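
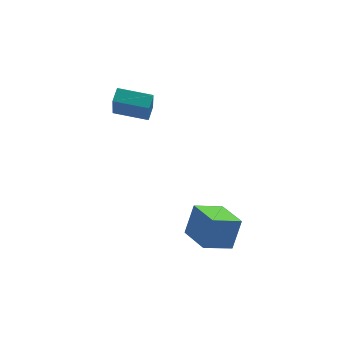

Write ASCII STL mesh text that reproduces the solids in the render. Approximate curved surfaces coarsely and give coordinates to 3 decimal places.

solid 
facet normal -0.883 -0.301 0.359
outer loop
vertex 2.525 -2.84 -1.426
vertex 1.829 -1.152 -1.722
vertex 2.056 -3.304 -2.971
endloop
endfacet
facet normal 0.376 -0.913 0.160
outer loop
vertex 3.451 -2.828 -3.538
vertex 2.525 -2.84 -1.426
vertex 2.056 -3.304 -2.971
endloop
endfacet
facet normal -0.883 -0.302 0.359
outer loop
vertex 2.056 -3.304 -2.971
vertex 1.829 -1.152 -1.722
vertex 1.359 -1.616 -3.267
endloop
endfacet
facet normal -0.279 -0.277 -0.919
outer loop
vertex 1.359 -1.616 -3.267
vertex 3.451 -2.828 -3.538
vertex 2.056 -3.304 -2.971
endloop
endfacet
facet normal 0.279 0.276 0.920
outer loop
vertex 2.525 -2.84 -1.426
vertex 3.224 -0.676 -2.289
vertex 1.829 -1.152 -1.722
endloop
endfacet
facet normal 0.376 -0.913 0.160
outer loop
vertex 3.921 -2.364 -1.993
vertex 2.525 -2.84 -1.426
vertex 3.451 -2.828 -3.538
endloop
endfacet
facet normal 0.279 0.277 0.920
outer loop
vertex 3.921 -2.364 -1.993
vertex 3.224 -0.676 -2.289
vertex 2.525 -2.84 -1.426
endloop
endfacet
facet normal -0.376 0.913 -0.160
outer loop
vertex 1.829 -1.152 -1.722
vertex 3.224 -0.676 -2.289
vertex 1.359 -1.616 -3.267
endloop
endfacet
facet normal -0.279 -0.276 -0.920
outer loop
vertex 2.755 -1.14 -3.834
vertex 3.451 -2.828 -3.538
vertex 1.359 -1.616 -3.267
endloop
endfacet
facet normal -0.376 0.913 -0.160
outer loop
vertex 1.359 -1.616 -3.267
vertex 3.224 -0.676 -2.289
vertex 2.755 -1.14 -3.834
endloop
endfacet
facet normal 0.883 0.301 -0.359
outer loop
vertex 2.755 -1.14 -3.834
vertex 3.921 -2.364 -1.993
vertex 3.451 -2.828 -3.538
endloop
endfacet
facet normal 0.883 0.302 -0.359
outer loop
vertex 3.224 -0.676 -2.289
vertex 3.921 -2.364 -1.993
vertex 2.755 -1.14 -3.834
endloop
endfacet
facet normal -0.950 0.278 0.144
outer loop
vertex -1.692 1.996 3.555
vertex -1.43 2.674 3.975
vertex -1.652 2.932 2.018
endloop
endfacet
facet normal -0.312 -0.808 -0.500
outer loop
vertex 0.01 2.446 1.765
vertex -1.692 1.996 3.555
vertex -1.652 2.932 2.018
endloop
endfacet
facet normal -0.950 0.278 0.144
outer loop
vertex -1.652 2.932 2.018
vertex -1.43 2.674 3.975
vertex -1.389 3.611 2.438
endloop
endfacet
facet normal 0.022 0.520 -0.854
outer loop
vertex -1.389 3.611 2.438
vertex 0.01 2.446 1.765
vertex -1.652 2.932 2.018
endloop
endfacet
facet normal -0.022 -0.520 0.854
outer loop
vertex -1.692 1.996 3.555
vertex 0.232 2.188 3.722
vertex -1.43 2.674 3.975
endloop
endfacet
facet normal -0.313 -0.807 -0.500
outer loop
vertex -0.031 1.509 3.302
vertex -1.692 1.996 3.555
vertex 0.01 2.446 1.765
endloop
endfacet
facet normal -0.022 -0.520 0.854
outer loop
vertex -0.031 1.509 3.302
vertex 0.232 2.188 3.722
vertex -1.692 1.996 3.555
endloop
endfacet
facet normal 0.312 0.807 0.501
outer loop
vertex -1.43 2.674 3.975
vertex 0.232 2.188 3.722
vertex -1.389 3.611 2.438
endloop
endfacet
facet normal 0.022 0.520 -0.854
outer loop
vertex 0.272 3.124 2.185
vertex 0.01 2.446 1.765
vertex -1.389 3.611 2.438
endloop
endfacet
facet normal 0.313 0.808 0.500
outer loop
vertex -1.389 3.611 2.438
vertex 0.232 2.188 3.722
vertex 0.272 3.124 2.185
endloop
endfacet
facet normal 0.950 -0.278 -0.144
outer loop
vertex 0.272 3.124 2.185
vertex -0.031 1.509 3.302
vertex 0.01 2.446 1.765
endloop
endfacet
facet normal 0.950 -0.278 -0.145
outer loop
vertex 0.232 2.188 3.722
vertex -0.031 1.509 3.302
vertex 0.272 3.124 2.185
endloop
endfacet

endsolid


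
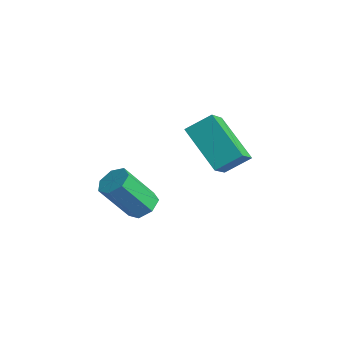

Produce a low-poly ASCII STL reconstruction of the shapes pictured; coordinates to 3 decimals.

solid 
facet normal 0.293 0.498 -0.816
outer loop
vertex 3.703 -1.712 -0.219
vertex 3.317 -2.052 -0.565
vertex 3.206 -1.514 -0.277
endloop
endfacet
facet normal 0.247 0.785 0.568
outer loop
vertex 3.703 -1.712 -0.219
vertex 3.206 -1.514 -0.277
vertex 3.209 -2.548 1.152
endloop
endfacet
facet normal 0.246 0.786 0.568
outer loop
vertex 3.209 -2.548 1.152
vertex 3.206 -1.514 -0.277
vertex 2.712 -2.35 1.093
endloop
endfacet
facet normal -0.295 -0.498 0.816
outer loop
vertex 3.209 -2.548 1.152
vertex 2.712 -2.35 1.093
vertex 2.823 -2.888 0.805
endloop
endfacet
facet normal 0.296 0.498 -0.816
outer loop
vertex 3.206 -1.514 -0.277
vertex 3.317 -2.052 -0.565
vertex 2.793 -1.721 -0.553
endloop
endfacet
facet normal -0.569 0.777 0.269
outer loop
vertex 3.206 -1.514 -0.277
vertex 2.793 -1.721 -0.553
vertex 2.712 -2.35 1.093
endloop
endfacet
facet normal -0.569 0.777 0.269
outer loop
vertex 2.712 -2.35 1.093
vertex 2.793 -1.721 -0.553
vertex 2.299 -2.557 0.818
endloop
endfacet
facet normal -0.294 -0.498 0.816
outer loop
vertex 2.712 -2.35 1.093
vertex 2.299 -2.557 0.818
vertex 2.823 -2.888 0.805
endloop
endfacet
facet normal 0.296 0.497 -0.816
outer loop
vertex 2.793 -1.721 -0.553
vertex 3.317 -2.052 -0.565
vertex 2.774 -2.177 -0.838
endloop
endfacet
facet normal -0.955 0.185 -0.232
outer loop
vertex 2.793 -1.721 -0.553
vertex 2.774 -2.177 -0.838
vertex 2.299 -2.557 0.818
endloop
endfacet
facet normal -0.955 0.185 -0.232
outer loop
vertex 2.299 -2.557 0.818
vertex 2.774 -2.177 -0.838
vertex 2.28 -3.013 0.533
endloop
endfacet
facet normal -0.294 -0.498 0.816
outer loop
vertex 2.299 -2.557 0.818
vertex 2.28 -3.013 0.533
vertex 2.823 -2.888 0.805
endloop
endfacet
facet normal 0.296 0.497 -0.816
outer loop
vertex 2.774 -2.177 -0.838
vertex 3.317 -2.052 -0.565
vertex 3.165 -2.539 -0.917
endloop
endfacet
facet normal -0.621 -0.549 -0.559
outer loop
vertex 2.774 -2.177 -0.838
vertex 3.165 -2.539 -0.917
vertex 2.28 -3.013 0.533
endloop
endfacet
facet normal -0.623 -0.547 -0.559
outer loop
vertex 2.28 -3.013 0.533
vertex 3.165 -2.539 -0.917
vertex 2.67 -3.375 0.453
endloop
endfacet
facet normal -0.294 -0.497 0.816
outer loop
vertex 2.28 -3.013 0.533
vertex 2.67 -3.375 0.453
vertex 2.823 -2.888 0.805
endloop
endfacet
facet normal 0.294 0.498 -0.816
outer loop
vertex 3.165 -2.539 -0.917
vertex 3.317 -2.052 -0.565
vertex 3.67 -2.534 -0.732
endloop
endfacet
facet normal 0.179 -0.867 -0.465
outer loop
vertex 3.165 -2.539 -0.917
vertex 3.67 -2.534 -0.732
vertex 2.67 -3.375 0.453
endloop
endfacet
facet normal 0.179 -0.867 -0.465
outer loop
vertex 2.67 -3.375 0.453
vertex 3.67 -2.534 -0.732
vertex 3.175 -3.37 0.638
endloop
endfacet
facet normal -0.294 -0.497 0.816
outer loop
vertex 2.67 -3.375 0.453
vertex 3.175 -3.37 0.638
vertex 2.823 -2.888 0.805
endloop
endfacet
facet normal 0.294 0.498 -0.816
outer loop
vertex 3.67 -2.534 -0.732
vertex 3.317 -2.052 -0.565
vertex 3.909 -2.166 -0.421
endloop
endfacet
facet normal 0.846 -0.533 -0.020
outer loop
vertex 3.67 -2.534 -0.732
vertex 3.909 -2.166 -0.421
vertex 3.175 -3.37 0.638
endloop
endfacet
facet normal 0.845 -0.534 -0.021
outer loop
vertex 3.175 -3.37 0.638
vertex 3.909 -2.166 -0.421
vertex 3.415 -3.002 0.949
endloop
endfacet
facet normal -0.294 -0.498 0.816
outer loop
vertex 3.175 -3.37 0.638
vertex 3.415 -3.002 0.949
vertex 2.823 -2.888 0.805
endloop
endfacet
facet normal 0.294 0.497 -0.816
outer loop
vertex 3.909 -2.166 -0.421
vertex 3.317 -2.052 -0.565
vertex 3.703 -1.712 -0.219
endloop
endfacet
facet normal 0.876 0.202 0.439
outer loop
vertex 3.909 -2.166 -0.421
vertex 3.703 -1.712 -0.219
vertex 3.415 -3.002 0.949
endloop
endfacet
facet normal 0.876 0.201 0.438
outer loop
vertex 3.415 -3.002 0.949
vertex 3.703 -1.712 -0.219
vertex 3.209 -2.548 1.152
endloop
endfacet
facet normal -0.294 -0.498 0.816
outer loop
vertex 3.415 -3.002 0.949
vertex 3.209 -2.548 1.152
vertex 2.823 -2.888 0.805
endloop
endfacet
facet normal -0.390 0.664 -0.638
outer loop
vertex 2.412 2.1 1.316
vertex 4.043 2.018 0.233
vertex 1.979 1.279 0.726
endloop
endfacet
facet normal -0.833 0.042 0.552
outer loop
vertex 2.517 0.362 1.607
vertex 2.412 2.1 1.316
vertex 1.979 1.279 0.726
endloop
endfacet
facet normal -0.390 0.664 -0.638
outer loop
vertex 1.979 1.279 0.726
vertex 4.043 2.018 0.233
vertex 3.61 1.196 -0.357
endloop
endfacet
facet normal -0.394 -0.746 -0.536
outer loop
vertex 3.61 1.196 -0.357
vertex 2.517 0.362 1.607
vertex 1.979 1.279 0.726
endloop
endfacet
facet normal 0.394 0.746 0.536
outer loop
vertex 2.412 2.1 1.316
vertex 4.581 1.101 1.114
vertex 4.043 2.018 0.233
endloop
endfacet
facet normal -0.833 0.042 0.552
outer loop
vertex 2.95 1.184 2.197
vertex 2.412 2.1 1.316
vertex 2.517 0.362 1.607
endloop
endfacet
facet normal 0.394 0.747 0.536
outer loop
vertex 2.95 1.184 2.197
vertex 4.581 1.101 1.114
vertex 2.412 2.1 1.316
endloop
endfacet
facet normal 0.833 -0.042 -0.552
outer loop
vertex 4.043 2.018 0.233
vertex 4.581 1.101 1.114
vertex 3.61 1.196 -0.357
endloop
endfacet
facet normal -0.394 -0.747 -0.536
outer loop
vertex 4.148 0.28 0.524
vertex 2.517 0.362 1.607
vertex 3.61 1.196 -0.357
endloop
endfacet
facet normal 0.833 -0.042 -0.552
outer loop
vertex 3.61 1.196 -0.357
vertex 4.581 1.101 1.114
vertex 4.148 0.28 0.524
endloop
endfacet
facet normal 0.390 -0.664 0.638
outer loop
vertex 4.148 0.28 0.524
vertex 2.95 1.184 2.197
vertex 2.517 0.362 1.607
endloop
endfacet
facet normal 0.390 -0.664 0.638
outer loop
vertex 4.581 1.101 1.114
vertex 2.95 1.184 2.197
vertex 4.148 0.28 0.524
endloop
endfacet

endsolid


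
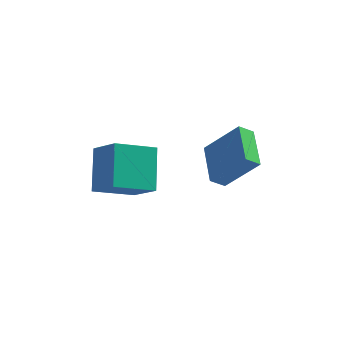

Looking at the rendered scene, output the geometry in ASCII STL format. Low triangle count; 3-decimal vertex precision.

solid 
facet normal -0.658 0.068 -0.750
outer loop
vertex 2.677 -3.371 0.709
vertex 2.457 -1.498 1.072
vertex 3.295 -3.196 0.183
endloop
endfacet
facet normal 0.115 -0.975 -0.189
outer loop
vertex 4.703 -3.342 1.788
vertex 2.677 -3.371 0.709
vertex 3.295 -3.196 0.183
endloop
endfacet
facet normal -0.658 0.068 -0.750
outer loop
vertex 3.295 -3.196 0.183
vertex 2.457 -1.498 1.072
vertex 3.075 -1.324 0.546
endloop
endfacet
facet normal 0.744 0.210 -0.634
outer loop
vertex 3.075 -1.324 0.546
vertex 4.703 -3.342 1.788
vertex 3.295 -3.196 0.183
endloop
endfacet
facet normal -0.744 -0.210 0.634
outer loop
vertex 2.677 -3.371 0.709
vertex 3.865 -1.644 2.677
vertex 2.457 -1.498 1.072
endloop
endfacet
facet normal 0.114 -0.975 -0.188
outer loop
vertex 4.085 -3.516 2.314
vertex 2.677 -3.371 0.709
vertex 4.703 -3.342 1.788
endloop
endfacet
facet normal -0.744 -0.210 0.634
outer loop
vertex 4.085 -3.516 2.314
vertex 3.865 -1.644 2.677
vertex 2.677 -3.371 0.709
endloop
endfacet
facet normal -0.114 0.975 0.189
outer loop
vertex 2.457 -1.498 1.072
vertex 3.865 -1.644 2.677
vertex 3.075 -1.324 0.546
endloop
endfacet
facet normal 0.744 0.210 -0.634
outer loop
vertex 4.483 -1.469 2.151
vertex 4.703 -3.342 1.788
vertex 3.075 -1.324 0.546
endloop
endfacet
facet normal -0.115 0.975 0.189
outer loop
vertex 3.075 -1.324 0.546
vertex 3.865 -1.644 2.677
vertex 4.483 -1.469 2.151
endloop
endfacet
facet normal 0.658 -0.068 0.750
outer loop
vertex 4.483 -1.469 2.151
vertex 4.085 -3.516 2.314
vertex 4.703 -3.342 1.788
endloop
endfacet
facet normal 0.658 -0.068 0.750
outer loop
vertex 3.865 -1.644 2.677
vertex 4.085 -3.516 2.314
vertex 4.483 -1.469 2.151
endloop
endfacet
facet normal -0.520 0.503 -0.690
outer loop
vertex -2.063 -2.235 1.764
vertex -0.373 -1.66 0.909
vertex -2.098 -3.921 0.563
endloop
endfacet
facet normal -0.854 -0.290 0.432
outer loop
vertex -1.187 -4.8 1.771
vertex -2.063 -2.235 1.764
vertex -2.098 -3.921 0.563
endloop
endfacet
facet normal -0.520 0.503 -0.690
outer loop
vertex -2.098 -3.921 0.563
vertex -0.373 -1.66 0.909
vertex -0.407 -3.345 -0.292
endloop
endfacet
facet normal -0.016 -0.814 -0.580
outer loop
vertex -0.407 -3.345 -0.292
vertex -1.187 -4.8 1.771
vertex -2.098 -3.921 0.563
endloop
endfacet
facet normal 0.016 0.814 0.580
outer loop
vertex -2.063 -2.235 1.764
vertex 0.538 -2.539 2.117
vertex -0.373 -1.66 0.909
endloop
endfacet
facet normal -0.854 -0.290 0.432
outer loop
vertex -1.153 -3.115 2.972
vertex -2.063 -2.235 1.764
vertex -1.187 -4.8 1.771
endloop
endfacet
facet normal 0.016 0.814 0.581
outer loop
vertex -1.153 -3.115 2.972
vertex 0.538 -2.539 2.117
vertex -2.063 -2.235 1.764
endloop
endfacet
facet normal 0.854 0.291 -0.432
outer loop
vertex -0.373 -1.66 0.909
vertex 0.538 -2.539 2.117
vertex -0.407 -3.345 -0.292
endloop
endfacet
facet normal -0.017 -0.814 -0.580
outer loop
vertex 0.503 -4.225 0.916
vertex -1.187 -4.8 1.771
vertex -0.407 -3.345 -0.292
endloop
endfacet
facet normal 0.854 0.290 -0.432
outer loop
vertex -0.407 -3.345 -0.292
vertex 0.538 -2.539 2.117
vertex 0.503 -4.225 0.916
endloop
endfacet
facet normal 0.520 -0.503 0.690
outer loop
vertex 0.503 -4.225 0.916
vertex -1.153 -3.115 2.972
vertex -1.187 -4.8 1.771
endloop
endfacet
facet normal 0.520 -0.503 0.690
outer loop
vertex 0.538 -2.539 2.117
vertex -1.153 -3.115 2.972
vertex 0.503 -4.225 0.916
endloop
endfacet

endsolid


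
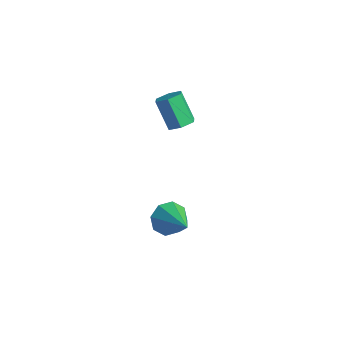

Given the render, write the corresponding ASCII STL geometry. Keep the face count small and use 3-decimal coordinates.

solid 
facet normal -0.815 0.248 -0.523
outer loop
vertex 0.466 -2.967 -4.638
vertex -0.038 -3.104 -3.917
vertex 0.394 -2.405 -4.259
endloop
endfacet
facet normal 0.838 0.375 -0.397
outer loop
vertex 0.466 -2.967 -4.638
vertex 0.394 -2.405 -4.259
vertex 1.578 -3.596 -2.883
endloop
endfacet
facet normal -0.815 0.248 -0.523
outer loop
vertex 0.394 -2.405 -4.259
vertex -0.038 -3.104 -3.917
vertex 0.069 -2.253 -3.68
endloop
endfacet
facet normal 0.615 0.775 0.142
outer loop
vertex 0.394 -2.405 -4.259
vertex 0.069 -2.253 -3.68
vertex 1.578 -3.596 -2.883
endloop
endfacet
facet normal -0.816 0.248 -0.522
outer loop
vertex 0.069 -2.253 -3.68
vertex -0.038 -3.104 -3.917
vertex -0.318 -2.6 -3.24
endloop
endfacet
facet normal 0.215 0.666 0.714
outer loop
vertex 0.069 -2.253 -3.68
vertex -0.318 -2.6 -3.24
vertex 1.578 -3.596 -2.883
endloop
endfacet
facet normal -0.816 0.248 -0.522
outer loop
vertex -0.318 -2.6 -3.24
vertex -0.038 -3.104 -3.917
vertex -0.541 -3.242 -3.196
endloop
endfacet
facet normal -0.127 0.112 0.986
outer loop
vertex -0.318 -2.6 -3.24
vertex -0.541 -3.242 -3.196
vertex 1.578 -3.596 -2.883
endloop
endfacet
facet normal -0.816 0.248 -0.522
outer loop
vertex -0.541 -3.242 -3.196
vertex -0.038 -3.104 -3.917
vertex -0.469 -3.803 -3.575
endloop
endfacet
facet normal -0.212 -0.566 0.797
outer loop
vertex -0.541 -3.242 -3.196
vertex -0.469 -3.803 -3.575
vertex 1.578 -3.596 -2.883
endloop
endfacet
facet normal -0.816 0.248 -0.521
outer loop
vertex -0.469 -3.803 -3.575
vertex -0.038 -3.104 -3.917
vertex -0.145 -3.955 -4.155
endloop
endfacet
facet normal 0.010 -0.966 0.259
outer loop
vertex -0.469 -3.803 -3.575
vertex -0.145 -3.955 -4.155
vertex 1.578 -3.596 -2.883
endloop
endfacet
facet normal -0.815 0.249 -0.523
outer loop
vertex -0.145 -3.955 -4.155
vertex -0.038 -3.104 -3.917
vertex 0.243 -3.609 -4.595
endloop
endfacet
facet normal 0.409 -0.857 -0.313
outer loop
vertex -0.145 -3.955 -4.155
vertex 0.243 -3.609 -4.595
vertex 1.578 -3.596 -2.883
endloop
endfacet
facet normal -0.815 0.248 -0.523
outer loop
vertex 0.243 -3.609 -4.595
vertex -0.038 -3.104 -3.917
vertex 0.466 -2.967 -4.638
endloop
endfacet
facet normal 0.753 -0.301 -0.585
outer loop
vertex 0.243 -3.609 -4.595
vertex 0.466 -2.967 -4.638
vertex 1.578 -3.596 -2.883
endloop
endfacet
facet normal 0.608 -0.087 -0.789
outer loop
vertex -0.624 -1.766 1.372
vertex -1.016 -1.348 1.024
vertex -0.508 -1.106 1.389
endloop
endfacet
facet normal 0.775 -0.152 0.614
outer loop
vertex -0.624 -1.766 1.372
vertex -0.508 -1.106 1.389
vertex -1.573 -1.63 2.603
endloop
endfacet
facet normal 0.775 -0.152 0.614
outer loop
vertex -1.573 -1.63 2.603
vertex -0.508 -1.106 1.389
vertex -1.457 -0.97 2.62
endloop
endfacet
facet normal -0.608 0.087 0.789
outer loop
vertex -1.573 -1.63 2.603
vertex -1.457 -0.97 2.62
vertex -1.964 -1.212 2.256
endloop
endfacet
facet normal 0.608 -0.087 -0.789
outer loop
vertex -0.508 -1.106 1.389
vertex -1.016 -1.348 1.024
vertex -0.9 -0.689 1.041
endloop
endfacet
facet normal 0.536 0.778 0.328
outer loop
vertex -0.508 -1.106 1.389
vertex -0.9 -0.689 1.041
vertex -1.457 -0.97 2.62
endloop
endfacet
facet normal 0.538 0.776 0.328
outer loop
vertex -1.457 -0.97 2.62
vertex -0.9 -0.689 1.041
vertex -1.848 -0.552 2.272
endloop
endfacet
facet normal -0.608 0.088 0.789
outer loop
vertex -1.457 -0.97 2.62
vertex -1.848 -0.552 2.272
vertex -1.964 -1.212 2.256
endloop
endfacet
facet normal 0.608 -0.087 -0.789
outer loop
vertex -0.9 -0.689 1.041
vertex -1.016 -1.348 1.024
vertex -1.407 -0.93 0.677
endloop
endfacet
facet normal -0.237 0.929 -0.285
outer loop
vertex -0.9 -0.689 1.041
vertex -1.407 -0.93 0.677
vertex -1.848 -0.552 2.272
endloop
endfacet
facet normal -0.238 0.928 -0.286
outer loop
vertex -1.848 -0.552 2.272
vertex -1.407 -0.93 0.677
vertex -2.356 -0.794 1.908
endloop
endfacet
facet normal -0.607 0.088 0.790
outer loop
vertex -1.848 -0.552 2.272
vertex -2.356 -0.794 1.908
vertex -1.964 -1.212 2.256
endloop
endfacet
facet normal 0.608 -0.087 -0.789
outer loop
vertex -1.407 -0.93 0.677
vertex -1.016 -1.348 1.024
vertex -1.523 -1.59 0.66
endloop
endfacet
facet normal -0.775 0.152 -0.614
outer loop
vertex -1.407 -0.93 0.677
vertex -1.523 -1.59 0.66
vertex -2.356 -0.794 1.908
endloop
endfacet
facet normal -0.775 0.152 -0.614
outer loop
vertex -2.356 -0.794 1.908
vertex -1.523 -1.59 0.66
vertex -2.472 -1.454 1.891
endloop
endfacet
facet normal -0.608 0.087 0.789
outer loop
vertex -2.356 -0.794 1.908
vertex -2.472 -1.454 1.891
vertex -1.964 -1.212 2.256
endloop
endfacet
facet normal 0.608 -0.088 -0.789
outer loop
vertex -1.523 -1.59 0.66
vertex -1.016 -1.348 1.024
vertex -1.132 -2.008 1.008
endloop
endfacet
facet normal -0.538 -0.777 -0.329
outer loop
vertex -1.523 -1.59 0.66
vertex -1.132 -2.008 1.008
vertex -2.472 -1.454 1.891
endloop
endfacet
facet normal -0.537 -0.778 -0.327
outer loop
vertex -2.472 -1.454 1.891
vertex -1.132 -2.008 1.008
vertex -2.08 -1.871 2.239
endloop
endfacet
facet normal -0.608 0.087 0.789
outer loop
vertex -2.472 -1.454 1.891
vertex -2.08 -1.871 2.239
vertex -1.964 -1.212 2.256
endloop
endfacet
facet normal 0.607 -0.088 -0.790
outer loop
vertex -1.132 -2.008 1.008
vertex -1.016 -1.348 1.024
vertex -0.624 -1.766 1.372
endloop
endfacet
facet normal 0.237 -0.928 0.286
outer loop
vertex -1.132 -2.008 1.008
vertex -0.624 -1.766 1.372
vertex -2.08 -1.871 2.239
endloop
endfacet
facet normal 0.237 -0.929 0.285
outer loop
vertex -2.08 -1.871 2.239
vertex -0.624 -1.766 1.372
vertex -1.573 -1.63 2.603
endloop
endfacet
facet normal -0.608 0.087 0.789
outer loop
vertex -2.08 -1.871 2.239
vertex -1.573 -1.63 2.603
vertex -1.964 -1.212 2.256
endloop
endfacet

endsolid


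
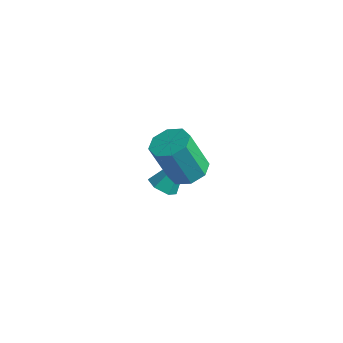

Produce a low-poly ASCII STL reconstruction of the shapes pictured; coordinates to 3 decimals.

solid 
facet normal -0.197 -0.583 -0.788
outer loop
vertex 2.207 1.163 -2.702
vertex 1.763 1.387 -2.757
vertex 2.165 1.569 -2.992
endloop
endfacet
facet normal 0.994 0.107 0.005
outer loop
vertex 2.207 1.163 -2.702
vertex 2.165 1.569 -2.992
vertex 2.077 2.313 -1.503
endloop
endfacet
facet normal -0.197 -0.583 -0.788
outer loop
vertex 2.165 1.569 -2.992
vertex 1.763 1.387 -2.757
vertex 1.722 1.792 -3.046
endloop
endfacet
facet normal 0.453 0.808 -0.377
outer loop
vertex 2.165 1.569 -2.992
vertex 1.722 1.792 -3.046
vertex 2.077 2.313 -1.503
endloop
endfacet
facet normal -0.197 -0.583 -0.789
outer loop
vertex 1.722 1.792 -3.046
vertex 1.763 1.387 -2.757
vertex 1.319 1.61 -2.811
endloop
endfacet
facet normal -0.489 0.855 -0.176
outer loop
vertex 1.722 1.792 -3.046
vertex 1.319 1.61 -2.811
vertex 2.077 2.313 -1.503
endloop
endfacet
facet normal -0.197 -0.583 -0.788
outer loop
vertex 1.319 1.61 -2.811
vertex 1.763 1.387 -2.757
vertex 1.361 1.205 -2.522
endloop
endfacet
facet normal -0.891 0.199 0.409
outer loop
vertex 1.319 1.61 -2.811
vertex 1.361 1.205 -2.522
vertex 2.077 2.313 -1.503
endloop
endfacet
facet normal -0.197 -0.583 -0.788
outer loop
vertex 1.361 1.205 -2.522
vertex 1.763 1.387 -2.757
vertex 1.805 0.981 -2.467
endloop
endfacet
facet normal -0.351 -0.501 0.791
outer loop
vertex 1.361 1.205 -2.522
vertex 1.805 0.981 -2.467
vertex 2.077 2.313 -1.503
endloop
endfacet
facet normal -0.197 -0.583 -0.788
outer loop
vertex 1.805 0.981 -2.467
vertex 1.763 1.387 -2.757
vertex 2.207 1.163 -2.702
endloop
endfacet
facet normal 0.593 -0.548 0.590
outer loop
vertex 1.805 0.981 -2.467
vertex 2.207 1.163 -2.702
vertex 2.077 2.313 -1.503
endloop
endfacet
facet normal 0.244 0.288 -0.926
outer loop
vertex 4.306 -0.271 0.181
vertex 3.845 0.158 0.193
vertex 4.454 0.154 0.352
endloop
endfacet
facet normal 0.920 -0.371 0.126
outer loop
vertex 4.306 -0.271 0.181
vertex 4.454 0.154 0.352
vertex 3.956 -0.686 1.514
endloop
endfacet
facet normal 0.920 -0.373 0.125
outer loop
vertex 3.956 -0.686 1.514
vertex 4.454 0.154 0.352
vertex 4.105 -0.261 1.686
endloop
endfacet
facet normal -0.243 -0.290 0.926
outer loop
vertex 3.956 -0.686 1.514
vertex 4.105 -0.261 1.686
vertex 3.495 -0.258 1.527
endloop
endfacet
facet normal 0.244 0.287 -0.926
outer loop
vertex 4.454 0.154 0.352
vertex 3.845 0.158 0.193
vertex 4.246 0.582 0.43
endloop
endfacet
facet normal 0.869 0.360 0.339
outer loop
vertex 4.454 0.154 0.352
vertex 4.246 0.582 0.43
vertex 4.105 -0.261 1.686
endloop
endfacet
facet normal 0.868 0.362 0.340
outer loop
vertex 4.105 -0.261 1.686
vertex 4.246 0.582 0.43
vertex 3.896 0.167 1.764
endloop
endfacet
facet normal -0.243 -0.287 0.926
outer loop
vertex 4.105 -0.261 1.686
vertex 3.896 0.167 1.764
vertex 3.495 -0.258 1.527
endloop
endfacet
facet normal 0.242 0.289 -0.926
outer loop
vertex 4.246 0.582 0.43
vertex 3.845 0.158 0.193
vertex 3.802 0.761 0.37
endloop
endfacet
facet normal 0.308 0.883 0.355
outer loop
vertex 4.246 0.582 0.43
vertex 3.802 0.761 0.37
vertex 3.896 0.167 1.764
endloop
endfacet
facet normal 0.307 0.883 0.355
outer loop
vertex 3.896 0.167 1.764
vertex 3.802 0.761 0.37
vertex 3.452 0.346 1.703
endloop
endfacet
facet normal -0.243 -0.287 0.926
outer loop
vertex 3.896 0.167 1.764
vertex 3.452 0.346 1.703
vertex 3.495 -0.258 1.527
endloop
endfacet
facet normal 0.242 0.289 -0.926
outer loop
vertex 3.802 0.761 0.37
vertex 3.845 0.158 0.193
vertex 3.384 0.586 0.206
endloop
endfacet
facet normal -0.434 0.886 0.162
outer loop
vertex 3.802 0.761 0.37
vertex 3.384 0.586 0.206
vertex 3.452 0.346 1.703
endloop
endfacet
facet normal -0.434 0.886 0.162
outer loop
vertex 3.452 0.346 1.703
vertex 3.384 0.586 0.206
vertex 3.034 0.171 1.539
endloop
endfacet
facet normal -0.243 -0.287 0.926
outer loop
vertex 3.452 0.346 1.703
vertex 3.034 0.171 1.539
vertex 3.495 -0.258 1.527
endloop
endfacet
facet normal 0.243 0.290 -0.926
outer loop
vertex 3.384 0.586 0.206
vertex 3.845 0.158 0.193
vertex 3.235 0.161 0.034
endloop
endfacet
facet normal -0.919 0.373 -0.125
outer loop
vertex 3.384 0.586 0.206
vertex 3.235 0.161 0.034
vertex 3.034 0.171 1.539
endloop
endfacet
facet normal -0.920 0.371 -0.125
outer loop
vertex 3.034 0.171 1.539
vertex 3.235 0.161 0.034
vertex 2.886 -0.254 1.368
endloop
endfacet
facet normal -0.244 -0.288 0.926
outer loop
vertex 3.034 0.171 1.539
vertex 2.886 -0.254 1.368
vertex 3.495 -0.258 1.527
endloop
endfacet
facet normal 0.243 0.287 -0.926
outer loop
vertex 3.235 0.161 0.034
vertex 3.845 0.158 0.193
vertex 3.444 -0.267 -0.044
endloop
endfacet
facet normal -0.868 -0.362 -0.340
outer loop
vertex 3.235 0.161 0.034
vertex 3.444 -0.267 -0.044
vertex 2.886 -0.254 1.368
endloop
endfacet
facet normal -0.869 -0.360 -0.340
outer loop
vertex 2.886 -0.254 1.368
vertex 3.444 -0.267 -0.044
vertex 3.094 -0.682 1.29
endloop
endfacet
facet normal -0.244 -0.287 0.926
outer loop
vertex 2.886 -0.254 1.368
vertex 3.094 -0.682 1.29
vertex 3.495 -0.258 1.527
endloop
endfacet
facet normal 0.243 0.287 -0.926
outer loop
vertex 3.444 -0.267 -0.044
vertex 3.845 0.158 0.193
vertex 3.888 -0.446 0.017
endloop
endfacet
facet normal -0.307 -0.883 -0.355
outer loop
vertex 3.444 -0.267 -0.044
vertex 3.888 -0.446 0.017
vertex 3.094 -0.682 1.29
endloop
endfacet
facet normal -0.308 -0.883 -0.356
outer loop
vertex 3.094 -0.682 1.29
vertex 3.888 -0.446 0.017
vertex 3.538 -0.861 1.35
endloop
endfacet
facet normal -0.242 -0.289 0.926
outer loop
vertex 3.094 -0.682 1.29
vertex 3.538 -0.861 1.35
vertex 3.495 -0.258 1.527
endloop
endfacet
facet normal 0.243 0.287 -0.926
outer loop
vertex 3.888 -0.446 0.017
vertex 3.845 0.158 0.193
vertex 4.306 -0.271 0.181
endloop
endfacet
facet normal 0.434 -0.886 -0.162
outer loop
vertex 3.888 -0.446 0.017
vertex 4.306 -0.271 0.181
vertex 3.538 -0.861 1.35
endloop
endfacet
facet normal 0.434 -0.886 -0.162
outer loop
vertex 3.538 -0.861 1.35
vertex 4.306 -0.271 0.181
vertex 3.956 -0.686 1.514
endloop
endfacet
facet normal -0.242 -0.289 0.926
outer loop
vertex 3.538 -0.861 1.35
vertex 3.956 -0.686 1.514
vertex 3.495 -0.258 1.527
endloop
endfacet

endsolid


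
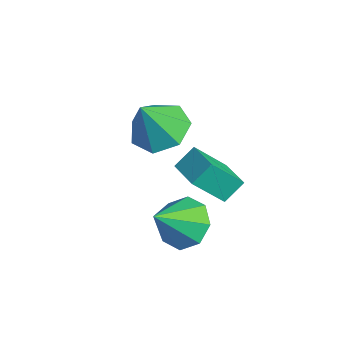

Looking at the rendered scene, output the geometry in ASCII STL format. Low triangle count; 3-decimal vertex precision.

solid 
facet normal -0.185 0.702 -0.688
outer loop
vertex -1.165 -1.814 -0.133
vertex -1.906 -2.373 -0.505
vertex -1.839 -1.666 0.199
endloop
endfacet
facet normal 0.472 0.267 0.840
outer loop
vertex -1.165 -1.814 -0.133
vertex -1.839 -1.666 0.199
vertex -1.594 -3.567 0.665
endloop
endfacet
facet normal -0.184 0.702 -0.688
outer loop
vertex -1.839 -1.666 0.199
vertex -1.906 -2.373 -0.505
vertex -2.552 -1.932 0.118
endloop
endfacet
facet normal -0.188 0.211 0.959
outer loop
vertex -1.839 -1.666 0.199
vertex -2.552 -1.932 0.118
vertex -1.594 -3.567 0.665
endloop
endfacet
facet normal -0.184 0.702 -0.688
outer loop
vertex -2.552 -1.932 0.118
vertex -1.906 -2.373 -0.505
vertex -2.887 -2.456 -0.327
endloop
endfacet
facet normal -0.685 -0.164 0.709
outer loop
vertex -2.552 -1.932 0.118
vertex -2.887 -2.456 -0.327
vertex -1.594 -3.567 0.665
endloop
endfacet
facet normal -0.184 0.702 -0.688
outer loop
vertex -2.887 -2.456 -0.327
vertex -1.906 -2.373 -0.505
vertex -2.648 -2.932 -0.877
endloop
endfacet
facet normal -0.731 -0.640 0.236
outer loop
vertex -2.887 -2.456 -0.327
vertex -2.648 -2.932 -0.877
vertex -1.594 -3.567 0.665
endloop
endfacet
facet normal -0.183 0.701 -0.689
outer loop
vertex -2.648 -2.932 -0.877
vertex -1.906 -2.373 -0.505
vertex -1.974 -3.081 -1.208
endloop
endfacet
facet normal -0.297 -0.937 -0.183
outer loop
vertex -2.648 -2.932 -0.877
vertex -1.974 -3.081 -1.208
vertex -1.594 -3.567 0.665
endloop
endfacet
facet normal -0.184 0.701 -0.689
outer loop
vertex -1.974 -3.081 -1.208
vertex -1.906 -2.373 -0.505
vertex -1.261 -2.815 -1.128
endloop
endfacet
facet normal 0.363 -0.881 -0.302
outer loop
vertex -1.974 -3.081 -1.208
vertex -1.261 -2.815 -1.128
vertex -1.594 -3.567 0.665
endloop
endfacet
facet normal -0.184 0.701 -0.689
outer loop
vertex -1.261 -2.815 -1.128
vertex -1.906 -2.373 -0.505
vertex -0.926 -2.29 -0.683
endloop
endfacet
facet normal 0.861 -0.505 -0.052
outer loop
vertex -1.261 -2.815 -1.128
vertex -0.926 -2.29 -0.683
vertex -1.594 -3.567 0.665
endloop
endfacet
facet normal -0.184 0.702 -0.688
outer loop
vertex -0.926 -2.29 -0.683
vertex -1.906 -2.373 -0.505
vertex -1.165 -1.814 -0.133
endloop
endfacet
facet normal 0.907 -0.031 0.420
outer loop
vertex -0.926 -2.29 -0.683
vertex -1.165 -1.814 -0.133
vertex -1.594 -3.567 0.665
endloop
endfacet
facet normal -0.123 0.450 -0.885
outer loop
vertex -3.217 -2.838 2.141
vertex -3.985 -2.235 2.554
vertex -2.944 -2.04 2.509
endloop
endfacet
facet normal 0.887 -0.406 0.222
outer loop
vertex -3.217 -2.838 2.141
vertex -2.944 -2.04 2.509
vertex -3.775 -3.005 4.066
endloop
endfacet
facet normal -0.122 0.449 -0.885
outer loop
vertex -2.944 -2.04 2.509
vertex -3.985 -2.235 2.554
vertex -3.455 -1.389 2.91
endloop
endfacet
facet normal 0.778 0.257 0.574
outer loop
vertex -2.944 -2.04 2.509
vertex -3.455 -1.389 2.91
vertex -3.775 -3.005 4.066
endloop
endfacet
facet normal -0.123 0.449 -0.885
outer loop
vertex -3.455 -1.389 2.91
vertex -3.985 -2.235 2.554
vertex -4.365 -1.376 3.043
endloop
endfacet
facet normal 0.128 0.560 0.818
outer loop
vertex -3.455 -1.389 2.91
vertex -4.365 -1.376 3.043
vertex -3.775 -3.005 4.066
endloop
endfacet
facet normal -0.123 0.449 -0.885
outer loop
vertex -4.365 -1.376 3.043
vertex -3.985 -2.235 2.554
vertex -4.989 -2.01 2.808
endloop
endfacet
facet normal -0.572 0.277 0.772
outer loop
vertex -4.365 -1.376 3.043
vertex -4.989 -2.01 2.808
vertex -3.775 -3.005 4.066
endloop
endfacet
facet normal -0.123 0.450 -0.885
outer loop
vertex -4.989 -2.01 2.808
vertex -3.985 -2.235 2.554
vertex -4.856 -2.813 2.381
endloop
endfacet
facet normal -0.797 -0.381 0.468
outer loop
vertex -4.989 -2.01 2.808
vertex -4.856 -2.813 2.381
vertex -3.775 -3.005 4.066
endloop
endfacet
facet normal -0.123 0.450 -0.885
outer loop
vertex -4.856 -2.813 2.381
vertex -3.985 -2.235 2.554
vertex -4.068 -3.182 2.084
endloop
endfacet
facet normal -0.377 -0.916 0.138
outer loop
vertex -4.856 -2.813 2.381
vertex -4.068 -3.182 2.084
vertex -3.775 -3.005 4.066
endloop
endfacet
facet normal -0.123 0.450 -0.885
outer loop
vertex -4.068 -3.182 2.084
vertex -3.985 -2.235 2.554
vertex -3.217 -2.838 2.141
endloop
endfacet
facet normal 0.373 -0.927 0.028
outer loop
vertex -4.068 -3.182 2.084
vertex -3.217 -2.838 2.141
vertex -3.775 -3.005 4.066
endloop
endfacet
facet normal -0.990 -0.014 -0.138
outer loop
vertex -2.328 -1.841 2.836
vertex -2.173 -0.789 1.613
vertex -2.235 -2.548 2.239
endloop
endfacet
facet normal -0.096 -0.650 0.754
outer loop
vertex -1.027 -2.531 2.407
vertex -2.328 -1.841 2.836
vertex -2.235 -2.548 2.239
endloop
endfacet
facet normal -0.990 -0.014 -0.138
outer loop
vertex -2.235 -2.548 2.239
vertex -2.173 -0.789 1.613
vertex -2.08 -1.496 1.017
endloop
endfacet
facet normal 0.100 -0.760 -0.642
outer loop
vertex -2.08 -1.496 1.017
vertex -1.027 -2.531 2.407
vertex -2.235 -2.548 2.239
endloop
endfacet
facet normal -0.100 0.761 0.642
outer loop
vertex -2.328 -1.841 2.836
vertex -0.965 -0.772 1.781
vertex -2.173 -0.789 1.613
endloop
endfacet
facet normal -0.095 -0.649 0.755
outer loop
vertex -1.12 -1.824 3.003
vertex -2.328 -1.841 2.836
vertex -1.027 -2.531 2.407
endloop
endfacet
facet normal -0.099 0.760 0.642
outer loop
vertex -1.12 -1.824 3.003
vertex -0.965 -0.772 1.781
vertex -2.328 -1.841 2.836
endloop
endfacet
facet normal 0.096 0.649 -0.755
outer loop
vertex -2.173 -0.789 1.613
vertex -0.965 -0.772 1.781
vertex -2.08 -1.496 1.017
endloop
endfacet
facet normal 0.099 -0.761 -0.642
outer loop
vertex -0.872 -1.479 1.184
vertex -1.027 -2.531 2.407
vertex -2.08 -1.496 1.017
endloop
endfacet
facet normal 0.095 0.650 -0.754
outer loop
vertex -2.08 -1.496 1.017
vertex -0.965 -0.772 1.781
vertex -0.872 -1.479 1.184
endloop
endfacet
facet normal 0.990 0.014 0.138
outer loop
vertex -0.872 -1.479 1.184
vertex -1.12 -1.824 3.003
vertex -1.027 -2.531 2.407
endloop
endfacet
facet normal 0.990 0.014 0.138
outer loop
vertex -0.965 -0.772 1.781
vertex -1.12 -1.824 3.003
vertex -0.872 -1.479 1.184
endloop
endfacet

endsolid


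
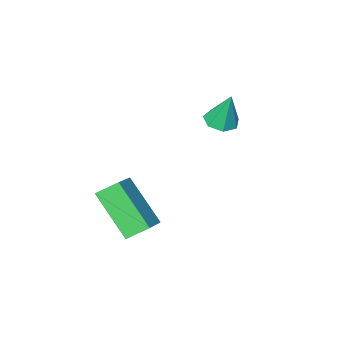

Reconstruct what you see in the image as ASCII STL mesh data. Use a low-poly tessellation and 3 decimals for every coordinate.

solid 
facet normal -0.689 -0.558 -0.464
outer loop
vertex 0.24 -1.022 -0.216
vertex -0.432 -0.632 0.313
vertex -0.009 0.452 -1.619
endloop
endfacet
facet normal 0.715 -0.415 -0.563
outer loop
vertex 0.832 1.132 -1.053
vertex 0.24 -1.022 -0.216
vertex -0.009 0.452 -1.619
endloop
endfacet
facet normal -0.689 -0.557 -0.463
outer loop
vertex -0.009 0.452 -1.619
vertex -0.432 -0.632 0.313
vertex -0.681 0.842 -1.089
endloop
endfacet
facet normal -0.122 0.720 -0.684
outer loop
vertex -0.681 0.842 -1.089
vertex 0.832 1.132 -1.053
vertex -0.009 0.452 -1.619
endloop
endfacet
facet normal 0.121 -0.719 0.684
outer loop
vertex 0.24 -1.022 -0.216
vertex 0.409 0.048 0.879
vertex -0.432 -0.632 0.313
endloop
endfacet
facet normal 0.714 -0.415 -0.563
outer loop
vertex 1.081 -0.342 0.349
vertex 0.24 -1.022 -0.216
vertex 0.832 1.132 -1.053
endloop
endfacet
facet normal 0.122 -0.719 0.684
outer loop
vertex 1.081 -0.342 0.349
vertex 0.409 0.048 0.879
vertex 0.24 -1.022 -0.216
endloop
endfacet
facet normal -0.715 0.415 0.563
outer loop
vertex -0.432 -0.632 0.313
vertex 0.409 0.048 0.879
vertex -0.681 0.842 -1.089
endloop
endfacet
facet normal -0.122 0.719 -0.684
outer loop
vertex 0.16 1.522 -0.524
vertex 0.832 1.132 -1.053
vertex -0.681 0.842 -1.089
endloop
endfacet
facet normal -0.714 0.415 0.563
outer loop
vertex -0.681 0.842 -1.089
vertex 0.409 0.048 0.879
vertex 0.16 1.522 -0.524
endloop
endfacet
facet normal 0.689 0.557 0.464
outer loop
vertex 0.16 1.522 -0.524
vertex 1.081 -0.342 0.349
vertex 0.832 1.132 -1.053
endloop
endfacet
facet normal 0.689 0.557 0.463
outer loop
vertex 0.409 0.048 0.879
vertex 1.081 -0.342 0.349
vertex 0.16 1.522 -0.524
endloop
endfacet
facet normal 0.089 -0.270 -0.959
outer loop
vertex -3.21 -0.165 2.075
vertex -3.827 -0.293 2.054
vertex -3.534 0.25 1.928
endloop
endfacet
facet normal 0.711 0.650 0.267
outer loop
vertex -3.21 -0.165 2.075
vertex -3.534 0.25 1.928
vertex -3.953 0.093 3.426
endloop
endfacet
facet normal 0.086 -0.269 -0.959
outer loop
vertex -3.534 0.25 1.928
vertex -3.827 -0.293 2.054
vertex -4.078 0.257 1.877
endloop
endfacet
facet normal 0.003 0.994 0.105
outer loop
vertex -3.534 0.25 1.928
vertex -4.078 0.257 1.877
vertex -3.953 0.093 3.426
endloop
endfacet
facet normal 0.087 -0.269 -0.959
outer loop
vertex -4.078 0.257 1.877
vertex -3.827 -0.293 2.054
vertex -4.433 -0.151 1.959
endloop
endfacet
facet normal -0.735 0.666 0.130
outer loop
vertex -4.078 0.257 1.877
vertex -4.433 -0.151 1.959
vertex -3.953 0.093 3.426
endloop
endfacet
facet normal 0.087 -0.270 -0.959
outer loop
vertex -4.433 -0.151 1.959
vertex -3.827 -0.293 2.054
vertex -4.332 -0.665 2.113
endloop
endfacet
facet normal -0.942 -0.088 0.323
outer loop
vertex -4.433 -0.151 1.959
vertex -4.332 -0.665 2.113
vertex -3.953 0.093 3.426
endloop
endfacet
facet normal 0.087 -0.270 -0.959
outer loop
vertex -4.332 -0.665 2.113
vertex -3.827 -0.293 2.054
vertex -3.85 -0.9 2.223
endloop
endfacet
facet normal -0.465 -0.702 0.539
outer loop
vertex -4.332 -0.665 2.113
vertex -3.85 -0.9 2.223
vertex -3.953 0.093 3.426
endloop
endfacet
facet normal 0.088 -0.270 -0.959
outer loop
vertex -3.85 -0.9 2.223
vertex -3.827 -0.293 2.054
vertex -3.351 -0.677 2.206
endloop
endfacet
facet normal 0.339 -0.711 0.616
outer loop
vertex -3.85 -0.9 2.223
vertex -3.351 -0.677 2.206
vertex -3.953 0.093 3.426
endloop
endfacet
facet normal 0.089 -0.270 -0.959
outer loop
vertex -3.351 -0.677 2.206
vertex -3.827 -0.293 2.054
vertex -3.21 -0.165 2.075
endloop
endfacet
facet normal 0.862 -0.111 0.495
outer loop
vertex -3.351 -0.677 2.206
vertex -3.21 -0.165 2.075
vertex -3.953 0.093 3.426
endloop
endfacet

endsolid


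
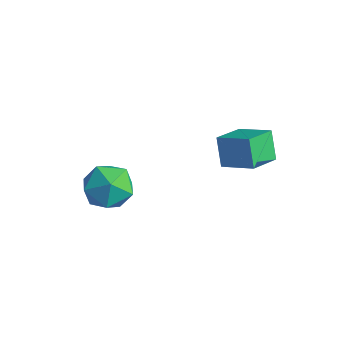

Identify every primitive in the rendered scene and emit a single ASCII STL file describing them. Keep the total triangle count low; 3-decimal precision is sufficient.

solid 
facet normal -0.432 0.520 0.737
outer loop
vertex -2.001 -1.453 -0.576
vertex -1.757 -2.26 0.137
vertex -1.043 -1.434 -0.027
endloop
endfacet
facet normal -0.158 0.957 0.243
outer loop
vertex -2.001 -1.453 -0.576
vertex -1.043 -1.434 -0.027
vertex -1.072 -1.167 -1.098
endloop
endfacet
facet normal -0.462 0.800 -0.383
outer loop
vertex -2.001 -1.453 -0.576
vertex -1.072 -1.167 -1.098
vertex -1.803 -1.827 -1.595
endloop
endfacet
facet normal -0.923 0.266 -0.277
outer loop
vertex -2.001 -1.453 -0.576
vertex -1.803 -1.827 -1.595
vertex -2.227 -2.503 -0.832
endloop
endfacet
facet normal -0.905 0.093 0.415
outer loop
vertex -2.001 -1.453 -0.576
vertex -2.227 -2.503 -0.832
vertex -1.757 -2.26 0.137
endloop
endfacet
facet normal 0.540 0.820 0.190
outer loop
vertex -1.072 -1.167 -1.098
vertex -1.043 -1.434 -0.027
vertex -0.253 -1.797 -0.708
endloop
endfacet
facet normal 0.097 0.112 0.989
outer loop
vertex -1.043 -1.434 -0.027
vertex -1.757 -2.26 0.137
vertex -0.677 -2.473 0.055
endloop
endfacet
facet normal -0.668 -0.578 0.469
outer loop
vertex -1.757 -2.26 0.137
vertex -2.227 -2.503 -0.832
vertex -1.408 -3.133 -0.442
endloop
endfacet
facet normal -0.698 -0.297 -0.651
outer loop
vertex -2.227 -2.503 -0.832
vertex -1.803 -1.827 -1.595
vertex -1.437 -2.866 -1.513
endloop
endfacet
facet normal 0.049 0.566 -0.823
outer loop
vertex -1.803 -1.827 -1.595
vertex -1.072 -1.167 -1.098
vertex -0.723 -2.04 -1.677
endloop
endfacet
facet normal 0.923 -0.266 0.277
outer loop
vertex -0.479 -2.847 -0.964
vertex -0.253 -1.797 -0.708
vertex -0.677 -2.473 0.055
endloop
endfacet
facet normal 0.462 -0.800 0.383
outer loop
vertex -0.479 -2.847 -0.964
vertex -0.677 -2.473 0.055
vertex -1.408 -3.133 -0.442
endloop
endfacet
facet normal 0.158 -0.957 -0.243
outer loop
vertex -0.479 -2.847 -0.964
vertex -1.408 -3.133 -0.442
vertex -1.437 -2.866 -1.513
endloop
endfacet
facet normal 0.432 -0.520 -0.737
outer loop
vertex -0.479 -2.847 -0.964
vertex -1.437 -2.866 -1.513
vertex -0.723 -2.04 -1.677
endloop
endfacet
facet normal 0.905 -0.093 -0.415
outer loop
vertex -0.479 -2.847 -0.964
vertex -0.723 -2.04 -1.677
vertex -0.253 -1.797 -0.708
endloop
endfacet
facet normal 0.698 0.297 0.651
outer loop
vertex -0.677 -2.473 0.055
vertex -0.253 -1.797 -0.708
vertex -1.043 -1.434 -0.027
endloop
endfacet
facet normal -0.049 -0.566 0.823
outer loop
vertex -1.408 -3.133 -0.442
vertex -0.677 -2.473 0.055
vertex -1.757 -2.26 0.137
endloop
endfacet
facet normal -0.540 -0.820 -0.190
outer loop
vertex -1.437 -2.866 -1.513
vertex -1.408 -3.133 -0.442
vertex -2.227 -2.503 -0.832
endloop
endfacet
facet normal -0.097 -0.112 -0.989
outer loop
vertex -0.723 -2.04 -1.677
vertex -1.437 -2.866 -1.513
vertex -1.803 -1.827 -1.595
endloop
endfacet
facet normal 0.668 0.578 -0.469
outer loop
vertex -0.253 -1.797 -0.708
vertex -0.723 -2.04 -1.677
vertex -1.072 -1.167 -1.098
endloop
endfacet
facet normal -0.475 0.240 0.846
outer loop
vertex 1.949 0.229 3.06
vertex 3.173 0.626 3.635
vertex 1.757 1.492 2.594
endloop
endfacet
facet normal -0.868 -0.283 -0.408
outer loop
vertex 2.347 1.194 1.545
vertex 1.949 0.229 3.06
vertex 1.757 1.492 2.594
endloop
endfacet
facet normal -0.475 0.240 0.846
outer loop
vertex 1.757 1.492 2.594
vertex 3.173 0.626 3.635
vertex 2.982 1.889 3.169
endloop
endfacet
facet normal -0.140 0.929 -0.343
outer loop
vertex 2.982 1.889 3.169
vertex 2.347 1.194 1.545
vertex 1.757 1.492 2.594
endloop
endfacet
facet normal 0.140 -0.929 0.343
outer loop
vertex 1.949 0.229 3.06
vertex 3.763 0.328 2.586
vertex 3.173 0.626 3.635
endloop
endfacet
facet normal -0.869 -0.282 -0.408
outer loop
vertex 2.538 -0.069 2.011
vertex 1.949 0.229 3.06
vertex 2.347 1.194 1.545
endloop
endfacet
facet normal 0.140 -0.929 0.343
outer loop
vertex 2.538 -0.069 2.011
vertex 3.763 0.328 2.586
vertex 1.949 0.229 3.06
endloop
endfacet
facet normal 0.868 0.282 0.408
outer loop
vertex 3.173 0.626 3.635
vertex 3.763 0.328 2.586
vertex 2.982 1.889 3.169
endloop
endfacet
facet normal -0.140 0.929 -0.343
outer loop
vertex 3.571 1.591 2.12
vertex 2.347 1.194 1.545
vertex 2.982 1.889 3.169
endloop
endfacet
facet normal 0.868 0.282 0.407
outer loop
vertex 2.982 1.889 3.169
vertex 3.763 0.328 2.586
vertex 3.571 1.591 2.12
endloop
endfacet
facet normal 0.475 -0.240 -0.846
outer loop
vertex 3.571 1.591 2.12
vertex 2.538 -0.069 2.011
vertex 2.347 1.194 1.545
endloop
endfacet
facet normal 0.475 -0.240 -0.847
outer loop
vertex 3.763 0.328 2.586
vertex 2.538 -0.069 2.011
vertex 3.571 1.591 2.12
endloop
endfacet

endsolid


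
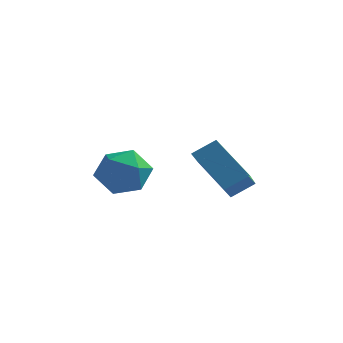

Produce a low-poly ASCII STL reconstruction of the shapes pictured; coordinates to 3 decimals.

solid 
facet normal -0.694 -0.478 -0.539
outer loop
vertex 2.885 -2.717 0.892
vertex 2.672 -1.343 -0.052
vertex 4.437 -3.421 -0.483
endloop
endfacet
facet normal 0.126 -0.818 0.561
outer loop
vertex 5.228 -2.877 0.132
vertex 2.885 -2.717 0.892
vertex 4.437 -3.421 -0.483
endloop
endfacet
facet normal -0.694 -0.478 -0.539
outer loop
vertex 4.437 -3.421 -0.483
vertex 2.672 -1.343 -0.052
vertex 4.224 -2.048 -1.426
endloop
endfacet
facet normal 0.709 -0.321 -0.628
outer loop
vertex 4.224 -2.048 -1.426
vertex 5.228 -2.877 0.132
vertex 4.437 -3.421 -0.483
endloop
endfacet
facet normal -0.709 0.321 0.628
outer loop
vertex 2.885 -2.717 0.892
vertex 3.463 -0.799 0.563
vertex 2.672 -1.343 -0.052
endloop
endfacet
facet normal 0.127 -0.817 0.562
outer loop
vertex 3.676 -2.172 1.506
vertex 2.885 -2.717 0.892
vertex 5.228 -2.877 0.132
endloop
endfacet
facet normal -0.709 0.321 0.628
outer loop
vertex 3.676 -2.172 1.506
vertex 3.463 -0.799 0.563
vertex 2.885 -2.717 0.892
endloop
endfacet
facet normal -0.126 0.818 -0.562
outer loop
vertex 2.672 -1.343 -0.052
vertex 3.463 -0.799 0.563
vertex 4.224 -2.048 -1.426
endloop
endfacet
facet normal 0.709 -0.321 -0.628
outer loop
vertex 5.015 -1.503 -0.812
vertex 5.228 -2.877 0.132
vertex 4.224 -2.048 -1.426
endloop
endfacet
facet normal -0.127 0.817 -0.562
outer loop
vertex 4.224 -2.048 -1.426
vertex 3.463 -0.799 0.563
vertex 5.015 -1.503 -0.812
endloop
endfacet
facet normal 0.694 0.478 0.539
outer loop
vertex 5.015 -1.503 -0.812
vertex 3.676 -2.172 1.506
vertex 5.228 -2.877 0.132
endloop
endfacet
facet normal 0.694 0.478 0.539
outer loop
vertex 3.463 -0.799 0.563
vertex 3.676 -2.172 1.506
vertex 5.015 -1.503 -0.812
endloop
endfacet
facet normal -0.321 0.002 0.947
outer loop
vertex -0.947 -1.736 0.019
vertex -0.387 -2.802 0.211
vertex 0.208 -1.756 0.41
endloop
endfacet
facet normal -0.228 0.668 0.708
outer loop
vertex -0.947 -1.736 0.019
vertex 0.208 -1.756 0.41
vertex -0.131 -0.96 -0.45
endloop
endfacet
facet normal -0.641 0.755 0.134
outer loop
vertex -0.947 -1.736 0.019
vertex -0.131 -0.96 -0.45
vertex -0.936 -1.514 -1.18
endloop
endfacet
facet normal -0.989 0.144 0.017
outer loop
vertex -0.947 -1.736 0.019
vertex -0.936 -1.514 -1.18
vertex -1.094 -2.653 -0.772
endloop
endfacet
facet normal -0.791 -0.322 0.520
outer loop
vertex -0.947 -1.736 0.019
vertex -1.094 -2.653 -0.772
vertex -0.387 -2.802 0.211
endloop
endfacet
facet normal 0.452 0.736 0.503
outer loop
vertex -0.131 -0.96 -0.45
vertex 0.208 -1.756 0.41
vertex 0.934 -1.547 -0.548
endloop
endfacet
facet normal 0.303 -0.341 0.890
outer loop
vertex 0.208 -1.756 0.41
vertex -0.387 -2.802 0.211
vertex 0.776 -2.686 -0.14
endloop
endfacet
facet normal -0.459 -0.866 0.199
outer loop
vertex -0.387 -2.802 0.211
vertex -1.094 -2.653 -0.772
vertex -0.029 -3.24 -0.87
endloop
endfacet
facet normal -0.780 -0.112 -0.616
outer loop
vertex -1.094 -2.653 -0.772
vertex -0.936 -1.514 -1.18
vertex -0.368 -2.444 -1.73
endloop
endfacet
facet normal -0.217 0.878 -0.427
outer loop
vertex -0.936 -1.514 -1.18
vertex -0.131 -0.96 -0.45
vertex 0.227 -1.398 -1.531
endloop
endfacet
facet normal 0.989 -0.144 -0.017
outer loop
vertex 0.787 -2.464 -1.339
vertex 0.934 -1.547 -0.548
vertex 0.776 -2.686 -0.14
endloop
endfacet
facet normal 0.641 -0.755 -0.134
outer loop
vertex 0.787 -2.464 -1.339
vertex 0.776 -2.686 -0.14
vertex -0.029 -3.24 -0.87
endloop
endfacet
facet normal 0.228 -0.668 -0.708
outer loop
vertex 0.787 -2.464 -1.339
vertex -0.029 -3.24 -0.87
vertex -0.368 -2.444 -1.73
endloop
endfacet
facet normal 0.321 -0.002 -0.947
outer loop
vertex 0.787 -2.464 -1.339
vertex -0.368 -2.444 -1.73
vertex 0.227 -1.398 -1.531
endloop
endfacet
facet normal 0.791 0.322 -0.520
outer loop
vertex 0.787 -2.464 -1.339
vertex 0.227 -1.398 -1.531
vertex 0.934 -1.547 -0.548
endloop
endfacet
facet normal 0.780 0.112 0.616
outer loop
vertex 0.776 -2.686 -0.14
vertex 0.934 -1.547 -0.548
vertex 0.208 -1.756 0.41
endloop
endfacet
facet normal 0.217 -0.878 0.427
outer loop
vertex -0.029 -3.24 -0.87
vertex 0.776 -2.686 -0.14
vertex -0.387 -2.802 0.211
endloop
endfacet
facet normal -0.452 -0.736 -0.503
outer loop
vertex -0.368 -2.444 -1.73
vertex -0.029 -3.24 -0.87
vertex -1.094 -2.653 -0.772
endloop
endfacet
facet normal -0.303 0.341 -0.890
outer loop
vertex 0.227 -1.398 -1.531
vertex -0.368 -2.444 -1.73
vertex -0.936 -1.514 -1.18
endloop
endfacet
facet normal 0.459 0.866 -0.199
outer loop
vertex 0.934 -1.547 -0.548
vertex 0.227 -1.398 -1.531
vertex -0.131 -0.96 -0.45
endloop
endfacet

endsolid


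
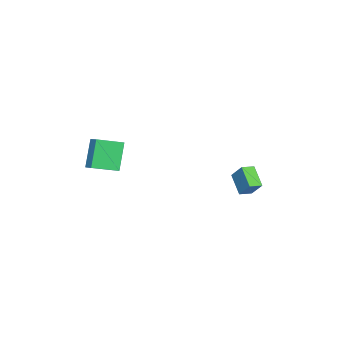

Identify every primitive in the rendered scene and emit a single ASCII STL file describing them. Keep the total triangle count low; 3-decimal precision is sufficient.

solid 
facet normal -0.608 -0.474 0.637
outer loop
vertex 0.142 3.421 0.906
vertex -0.432 3.975 0.77
vertex -0.303 2.729 -0.034
endloop
endfacet
facet normal 0.709 -0.685 0.169
outer loop
vertex 0.592 3.425 -0.97
vertex 0.142 3.421 0.906
vertex -0.303 2.729 -0.034
endloop
endfacet
facet normal -0.609 -0.474 0.636
outer loop
vertex -0.303 2.729 -0.034
vertex -0.432 3.975 0.77
vertex -0.877 3.283 -0.171
endloop
endfacet
facet normal -0.356 -0.555 -0.752
outer loop
vertex -0.877 3.283 -0.171
vertex 0.592 3.425 -0.97
vertex -0.303 2.729 -0.034
endloop
endfacet
facet normal 0.356 0.554 0.753
outer loop
vertex 0.142 3.421 0.906
vertex 0.463 4.671 -0.166
vertex -0.432 3.975 0.77
endloop
endfacet
facet normal 0.709 -0.685 0.169
outer loop
vertex 1.037 4.117 -0.029
vertex 0.142 3.421 0.906
vertex 0.592 3.425 -0.97
endloop
endfacet
facet normal 0.355 0.554 0.753
outer loop
vertex 1.037 4.117 -0.029
vertex 0.463 4.671 -0.166
vertex 0.142 3.421 0.906
endloop
endfacet
facet normal -0.709 0.685 -0.168
outer loop
vertex -0.432 3.975 0.77
vertex 0.463 4.671 -0.166
vertex -0.877 3.283 -0.171
endloop
endfacet
facet normal -0.356 -0.554 -0.753
outer loop
vertex 0.018 3.979 -1.106
vertex 0.592 3.425 -0.97
vertex -0.877 3.283 -0.171
endloop
endfacet
facet normal -0.709 0.685 -0.169
outer loop
vertex -0.877 3.283 -0.171
vertex 0.463 4.671 -0.166
vertex 0.018 3.979 -1.106
endloop
endfacet
facet normal 0.608 0.474 -0.636
outer loop
vertex 0.018 3.979 -1.106
vertex 1.037 4.117 -0.029
vertex 0.592 3.425 -0.97
endloop
endfacet
facet normal 0.609 0.473 -0.637
outer loop
vertex 0.463 4.671 -0.166
vertex 1.037 4.117 -0.029
vertex 0.018 3.979 -1.106
endloop
endfacet
facet normal -0.565 0.768 -0.302
outer loop
vertex 1.607 -3.141 2.58
vertex 2.163 -2.609 2.891
vertex 2.545 -3.123 0.871
endloop
endfacet
facet normal -0.671 -0.640 -0.375
outer loop
vertex 3.477 -4.391 1.369
vertex 1.607 -3.141 2.58
vertex 2.545 -3.123 0.871
endloop
endfacet
facet normal -0.564 0.769 -0.302
outer loop
vertex 2.545 -3.123 0.871
vertex 2.163 -2.609 2.891
vertex 3.102 -2.592 1.182
endloop
endfacet
facet normal 0.481 0.009 -0.877
outer loop
vertex 3.102 -2.592 1.182
vertex 3.477 -4.391 1.369
vertex 2.545 -3.123 0.871
endloop
endfacet
facet normal -0.481 -0.009 0.877
outer loop
vertex 1.607 -3.141 2.58
vertex 3.095 -3.877 3.389
vertex 2.163 -2.609 2.891
endloop
endfacet
facet normal -0.671 -0.640 -0.375
outer loop
vertex 2.538 -4.408 3.078
vertex 1.607 -3.141 2.58
vertex 3.477 -4.391 1.369
endloop
endfacet
facet normal -0.481 -0.009 0.877
outer loop
vertex 2.538 -4.408 3.078
vertex 3.095 -3.877 3.389
vertex 1.607 -3.141 2.58
endloop
endfacet
facet normal 0.671 0.640 0.375
outer loop
vertex 2.163 -2.609 2.891
vertex 3.095 -3.877 3.389
vertex 3.102 -2.592 1.182
endloop
endfacet
facet normal 0.481 0.009 -0.876
outer loop
vertex 4.033 -3.859 1.68
vertex 3.477 -4.391 1.369
vertex 3.102 -2.592 1.182
endloop
endfacet
facet normal 0.671 0.640 0.375
outer loop
vertex 3.102 -2.592 1.182
vertex 3.095 -3.877 3.389
vertex 4.033 -3.859 1.68
endloop
endfacet
facet normal 0.565 -0.768 0.303
outer loop
vertex 4.033 -3.859 1.68
vertex 2.538 -4.408 3.078
vertex 3.477 -4.391 1.369
endloop
endfacet
facet normal 0.564 -0.769 0.302
outer loop
vertex 3.095 -3.877 3.389
vertex 2.538 -4.408 3.078
vertex 4.033 -3.859 1.68
endloop
endfacet

endsolid


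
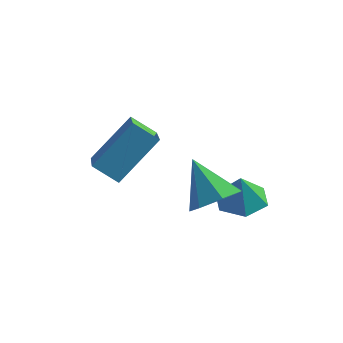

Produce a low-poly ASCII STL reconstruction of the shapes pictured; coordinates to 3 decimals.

solid 
facet normal -0.428 -0.586 -0.688
outer loop
vertex 1.434 -2.419 1.987
vertex 0.662 -2.48 2.519
vertex 0.81 -1.078 1.234
endloop
endfacet
facet normal 0.822 0.065 -0.566
outer loop
vertex 1.598 -0.0 2.501
vertex 1.434 -2.419 1.987
vertex 0.81 -1.078 1.234
endloop
endfacet
facet normal -0.429 -0.585 -0.688
outer loop
vertex 0.81 -1.078 1.234
vertex 0.662 -2.48 2.519
vertex 0.037 -1.138 1.767
endloop
endfacet
facet normal -0.376 0.808 -0.454
outer loop
vertex 0.037 -1.138 1.767
vertex 1.598 -0.0 2.501
vertex 0.81 -1.078 1.234
endloop
endfacet
facet normal 0.376 -0.808 0.453
outer loop
vertex 1.434 -2.419 1.987
vertex 1.45 -1.402 3.786
vertex 0.662 -2.48 2.519
endloop
endfacet
facet normal 0.821 0.065 -0.567
outer loop
vertex 2.223 -1.342 3.253
vertex 1.434 -2.419 1.987
vertex 1.598 -0.0 2.501
endloop
endfacet
facet normal 0.375 -0.808 0.454
outer loop
vertex 2.223 -1.342 3.253
vertex 1.45 -1.402 3.786
vertex 1.434 -2.419 1.987
endloop
endfacet
facet normal -0.822 -0.065 0.566
outer loop
vertex 0.662 -2.48 2.519
vertex 1.45 -1.402 3.786
vertex 0.037 -1.138 1.767
endloop
endfacet
facet normal -0.376 0.808 -0.453
outer loop
vertex 0.826 -0.061 3.033
vertex 1.598 -0.0 2.501
vertex 0.037 -1.138 1.767
endloop
endfacet
facet normal -0.822 -0.064 0.567
outer loop
vertex 0.037 -1.138 1.767
vertex 1.45 -1.402 3.786
vertex 0.826 -0.061 3.033
endloop
endfacet
facet normal 0.428 0.585 0.689
outer loop
vertex 0.826 -0.061 3.033
vertex 2.223 -1.342 3.253
vertex 1.598 -0.0 2.501
endloop
endfacet
facet normal 0.429 0.586 0.688
outer loop
vertex 1.45 -1.402 3.786
vertex 2.223 -1.342 3.253
vertex 0.826 -0.061 3.033
endloop
endfacet
facet normal 0.596 -0.347 -0.724
outer loop
vertex 4.463 -2.428 2.144
vertex 4.109 -1.907 1.603
vertex 4.771 -1.779 2.087
endloop
endfacet
facet normal 0.350 -0.084 0.933
outer loop
vertex 4.463 -2.428 2.144
vertex 4.771 -1.779 2.087
vertex 3.191 -1.373 2.717
endloop
endfacet
facet normal 0.596 -0.348 -0.724
outer loop
vertex 4.771 -1.779 2.087
vertex 4.109 -1.907 1.603
vertex 4.581 -1.227 1.665
endloop
endfacet
facet normal 0.421 0.638 0.645
outer loop
vertex 4.771 -1.779 2.087
vertex 4.581 -1.227 1.665
vertex 3.191 -1.373 2.717
endloop
endfacet
facet normal 0.595 -0.347 -0.724
outer loop
vertex 4.581 -1.227 1.665
vertex 4.109 -1.907 1.603
vertex 4.035 -1.187 1.197
endloop
endfacet
facet normal -0.021 0.994 0.110
outer loop
vertex 4.581 -1.227 1.665
vertex 4.035 -1.187 1.197
vertex 3.191 -1.373 2.717
endloop
endfacet
facet normal 0.597 -0.347 -0.723
outer loop
vertex 4.035 -1.187 1.197
vertex 4.109 -1.907 1.603
vertex 3.546 -1.689 1.034
endloop
endfacet
facet normal -0.644 0.715 -0.270
outer loop
vertex 4.035 -1.187 1.197
vertex 3.546 -1.689 1.034
vertex 3.191 -1.373 2.717
endloop
endfacet
facet normal 0.597 -0.347 -0.723
outer loop
vertex 3.546 -1.689 1.034
vertex 4.109 -1.907 1.603
vertex 3.48 -2.355 1.299
endloop
endfacet
facet normal -0.978 0.014 -0.209
outer loop
vertex 3.546 -1.689 1.034
vertex 3.48 -2.355 1.299
vertex 3.191 -1.373 2.717
endloop
endfacet
facet normal 0.597 -0.347 -0.724
outer loop
vertex 3.48 -2.355 1.299
vertex 4.109 -1.907 1.603
vertex 3.888 -2.684 1.793
endloop
endfacet
facet normal -0.772 -0.585 0.248
outer loop
vertex 3.48 -2.355 1.299
vertex 3.888 -2.684 1.793
vertex 3.191 -1.373 2.717
endloop
endfacet
facet normal 0.596 -0.347 -0.724
outer loop
vertex 3.888 -2.684 1.793
vertex 4.109 -1.907 1.603
vertex 4.463 -2.428 2.144
endloop
endfacet
facet normal -0.181 -0.629 0.756
outer loop
vertex 3.888 -2.684 1.793
vertex 4.463 -2.428 2.144
vertex 3.191 -1.373 2.717
endloop
endfacet
facet normal -0.031 0.204 -0.979
outer loop
vertex 4.721 0.801 -0.401
vertex 3.903 0.834 -0.368
vertex 4.346 1.512 -0.241
endloop
endfacet
facet normal 0.767 0.274 0.580
outer loop
vertex 4.721 0.801 -0.401
vertex 4.346 1.512 -0.241
vertex 3.937 0.606 0.728
endloop
endfacet
facet normal -0.031 0.204 -0.979
outer loop
vertex 4.346 1.512 -0.241
vertex 3.903 0.834 -0.368
vertex 3.527 1.545 -0.208
endloop
endfacet
facet normal 0.057 0.717 0.695
outer loop
vertex 4.346 1.512 -0.241
vertex 3.527 1.545 -0.208
vertex 3.937 0.606 0.728
endloop
endfacet
facet normal -0.031 0.204 -0.979
outer loop
vertex 3.527 1.545 -0.208
vertex 3.903 0.834 -0.368
vertex 3.084 0.867 -0.335
endloop
endfacet
facet normal -0.694 0.334 0.638
outer loop
vertex 3.527 1.545 -0.208
vertex 3.084 0.867 -0.335
vertex 3.937 0.606 0.728
endloop
endfacet
facet normal -0.031 0.204 -0.979
outer loop
vertex 3.084 0.867 -0.335
vertex 3.903 0.834 -0.368
vertex 3.46 0.156 -0.495
endloop
endfacet
facet normal -0.734 -0.493 0.468
outer loop
vertex 3.084 0.867 -0.335
vertex 3.46 0.156 -0.495
vertex 3.937 0.606 0.728
endloop
endfacet
facet normal -0.031 0.204 -0.979
outer loop
vertex 3.46 0.156 -0.495
vertex 3.903 0.834 -0.368
vertex 4.278 0.123 -0.528
endloop
endfacet
facet normal -0.023 -0.935 0.353
outer loop
vertex 3.46 0.156 -0.495
vertex 4.278 0.123 -0.528
vertex 3.937 0.606 0.728
endloop
endfacet
facet normal -0.031 0.204 -0.979
outer loop
vertex 4.278 0.123 -0.528
vertex 3.903 0.834 -0.368
vertex 4.721 0.801 -0.401
endloop
endfacet
facet normal 0.727 -0.552 0.409
outer loop
vertex 4.278 0.123 -0.528
vertex 4.721 0.801 -0.401
vertex 3.937 0.606 0.728
endloop
endfacet

endsolid


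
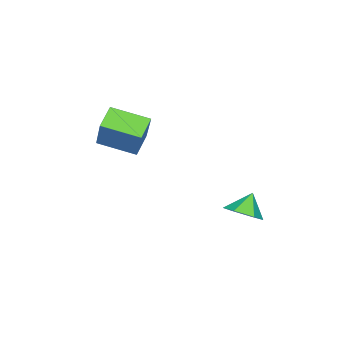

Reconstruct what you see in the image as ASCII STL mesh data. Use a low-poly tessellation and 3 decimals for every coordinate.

solid 
facet normal 0.601 -0.061 -0.797
outer loop
vertex 0.171 1.376 -0.845
vertex -0.464 1.428 -1.328
vertex -0.085 2.092 -1.093
endloop
endfacet
facet normal 0.280 0.402 0.872
outer loop
vertex 0.171 1.376 -0.845
vertex -0.085 2.092 -1.093
vertex -1.096 1.492 -0.492
endloop
endfacet
facet normal 0.601 -0.061 -0.797
outer loop
vertex -0.085 2.092 -1.093
vertex -0.464 1.428 -1.328
vertex -0.721 2.144 -1.576
endloop
endfacet
facet normal -0.257 0.865 0.431
outer loop
vertex -0.085 2.092 -1.093
vertex -0.721 2.144 -1.576
vertex -1.096 1.492 -0.492
endloop
endfacet
facet normal 0.602 -0.060 -0.796
outer loop
vertex -0.721 2.144 -1.576
vertex -0.464 1.428 -1.328
vertex -1.099 1.48 -1.812
endloop
endfacet
facet normal -0.869 0.495 -0.003
outer loop
vertex -0.721 2.144 -1.576
vertex -1.099 1.48 -1.812
vertex -1.096 1.492 -0.492
endloop
endfacet
facet normal 0.602 -0.061 -0.796
outer loop
vertex -1.099 1.48 -1.812
vertex -0.464 1.428 -1.328
vertex -0.843 0.764 -1.564
endloop
endfacet
facet normal -0.942 -0.335 0.005
outer loop
vertex -1.099 1.48 -1.812
vertex -0.843 0.764 -1.564
vertex -1.096 1.492 -0.492
endloop
endfacet
facet normal 0.602 -0.061 -0.796
outer loop
vertex -0.843 0.764 -1.564
vertex -0.464 1.428 -1.328
vertex -0.208 0.712 -1.08
endloop
endfacet
facet normal -0.405 -0.798 0.446
outer loop
vertex -0.843 0.764 -1.564
vertex -0.208 0.712 -1.08
vertex -1.096 1.492 -0.492
endloop
endfacet
facet normal 0.601 -0.061 -0.797
outer loop
vertex -0.208 0.712 -1.08
vertex -0.464 1.428 -1.328
vertex 0.171 1.376 -0.845
endloop
endfacet
facet normal 0.206 -0.429 0.880
outer loop
vertex -0.208 0.712 -1.08
vertex 0.171 1.376 -0.845
vertex -1.096 1.492 -0.492
endloop
endfacet
facet normal -0.447 -0.383 -0.808
outer loop
vertex 1.186 -3.491 2.902
vertex 0.729 -2.032 2.463
vertex 2.067 -3.377 2.361
endloop
endfacet
facet normal 0.288 -0.917 0.275
outer loop
vertex 2.871 -2.688 3.817
vertex 1.186 -3.491 2.902
vertex 2.067 -3.377 2.361
endloop
endfacet
facet normal -0.446 -0.383 -0.809
outer loop
vertex 2.067 -3.377 2.361
vertex 0.729 -2.032 2.463
vertex 1.611 -1.919 1.923
endloop
endfacet
facet normal 0.847 0.109 -0.520
outer loop
vertex 1.611 -1.919 1.923
vertex 2.871 -2.688 3.817
vertex 2.067 -3.377 2.361
endloop
endfacet
facet normal -0.847 -0.109 0.520
outer loop
vertex 1.186 -3.491 2.902
vertex 1.533 -1.343 3.919
vertex 0.729 -2.032 2.463
endloop
endfacet
facet normal 0.287 -0.917 0.277
outer loop
vertex 1.989 -2.801 4.357
vertex 1.186 -3.491 2.902
vertex 2.871 -2.688 3.817
endloop
endfacet
facet normal -0.848 -0.109 0.519
outer loop
vertex 1.989 -2.801 4.357
vertex 1.533 -1.343 3.919
vertex 1.186 -3.491 2.902
endloop
endfacet
facet normal -0.286 0.917 -0.276
outer loop
vertex 0.729 -2.032 2.463
vertex 1.533 -1.343 3.919
vertex 1.611 -1.919 1.923
endloop
endfacet
facet normal 0.847 0.109 -0.519
outer loop
vertex 2.414 -1.229 3.378
vertex 2.871 -2.688 3.817
vertex 1.611 -1.919 1.923
endloop
endfacet
facet normal -0.288 0.917 -0.276
outer loop
vertex 1.611 -1.919 1.923
vertex 1.533 -1.343 3.919
vertex 2.414 -1.229 3.378
endloop
endfacet
facet normal 0.446 0.383 0.809
outer loop
vertex 2.414 -1.229 3.378
vertex 1.989 -2.801 4.357
vertex 2.871 -2.688 3.817
endloop
endfacet
facet normal 0.447 0.383 0.809
outer loop
vertex 1.533 -1.343 3.919
vertex 1.989 -2.801 4.357
vertex 2.414 -1.229 3.378
endloop
endfacet

endsolid


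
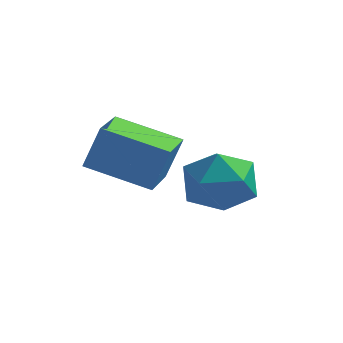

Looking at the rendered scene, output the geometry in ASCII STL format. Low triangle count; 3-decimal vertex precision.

solid 
facet normal 0.279 0.923 0.266
outer loop
vertex -1.948 -1.124 0.303
vertex -2.479 -1.188 1.084
vertex -1.575 -1.467 1.102
endloop
endfacet
facet normal 0.792 0.600 -0.112
outer loop
vertex -1.948 -1.124 0.303
vertex -1.575 -1.467 1.102
vertex -1.379 -1.88 0.273
endloop
endfacet
facet normal 0.517 0.419 -0.746
outer loop
vertex -1.948 -1.124 0.303
vertex -1.379 -1.88 0.273
vertex -2.162 -1.857 -0.257
endloop
endfacet
facet normal -0.164 0.629 -0.760
outer loop
vertex -1.948 -1.124 0.303
vertex -2.162 -1.857 -0.257
vertex -2.842 -1.429 0.244
endloop
endfacet
facet normal -0.312 0.940 -0.135
outer loop
vertex -1.948 -1.124 0.303
vertex -2.842 -1.429 0.244
vertex -2.479 -1.188 1.084
endloop
endfacet
facet normal 0.973 0.001 0.229
outer loop
vertex -1.379 -1.88 0.273
vertex -1.575 -1.467 1.102
vertex -1.558 -2.411 1.036
endloop
endfacet
facet normal 0.145 0.523 0.840
outer loop
vertex -1.575 -1.467 1.102
vertex -2.479 -1.188 1.084
vertex -2.238 -1.983 1.537
endloop
endfacet
facet normal -0.812 0.551 0.193
outer loop
vertex -2.479 -1.188 1.084
vertex -2.842 -1.429 0.244
vertex -3.021 -1.96 1.007
endloop
endfacet
facet normal -0.573 0.047 -0.818
outer loop
vertex -2.842 -1.429 0.244
vertex -2.162 -1.857 -0.257
vertex -2.825 -2.373 0.178
endloop
endfacet
facet normal 0.530 -0.293 -0.796
outer loop
vertex -2.162 -1.857 -0.257
vertex -1.379 -1.88 0.273
vertex -1.921 -2.652 0.196
endloop
endfacet
facet normal 0.164 -0.629 0.760
outer loop
vertex -2.452 -2.716 0.977
vertex -1.558 -2.411 1.036
vertex -2.238 -1.983 1.537
endloop
endfacet
facet normal -0.517 -0.419 0.746
outer loop
vertex -2.452 -2.716 0.977
vertex -2.238 -1.983 1.537
vertex -3.021 -1.96 1.007
endloop
endfacet
facet normal -0.792 -0.600 0.112
outer loop
vertex -2.452 -2.716 0.977
vertex -3.021 -1.96 1.007
vertex -2.825 -2.373 0.178
endloop
endfacet
facet normal -0.279 -0.923 -0.266
outer loop
vertex -2.452 -2.716 0.977
vertex -2.825 -2.373 0.178
vertex -1.921 -2.652 0.196
endloop
endfacet
facet normal 0.312 -0.940 0.135
outer loop
vertex -2.452 -2.716 0.977
vertex -1.921 -2.652 0.196
vertex -1.558 -2.411 1.036
endloop
endfacet
facet normal 0.573 -0.047 0.818
outer loop
vertex -2.238 -1.983 1.537
vertex -1.558 -2.411 1.036
vertex -1.575 -1.467 1.102
endloop
endfacet
facet normal -0.530 0.293 0.796
outer loop
vertex -3.021 -1.96 1.007
vertex -2.238 -1.983 1.537
vertex -2.479 -1.188 1.084
endloop
endfacet
facet normal -0.973 -0.001 -0.229
outer loop
vertex -2.825 -2.373 0.178
vertex -3.021 -1.96 1.007
vertex -2.842 -1.429 0.244
endloop
endfacet
facet normal -0.145 -0.523 -0.840
outer loop
vertex -1.921 -2.652 0.196
vertex -2.825 -2.373 0.178
vertex -2.162 -1.857 -0.257
endloop
endfacet
facet normal 0.812 -0.551 -0.193
outer loop
vertex -1.558 -2.411 1.036
vertex -1.921 -2.652 0.196
vertex -1.379 -1.88 0.273
endloop
endfacet
facet normal -0.956 0.020 0.291
outer loop
vertex -4.082 -4.419 3.303
vertex -4.129 -3.284 3.07
vertex -4.403 -4.645 2.265
endloop
endfacet
facet normal 0.041 -0.979 0.201
outer loop
vertex -2.911 -4.676 1.81
vertex -4.082 -4.419 3.303
vertex -4.403 -4.645 2.265
endloop
endfacet
facet normal -0.956 0.020 0.291
outer loop
vertex -4.403 -4.645 2.265
vertex -4.129 -3.284 3.07
vertex -4.45 -3.509 2.032
endloop
endfacet
facet normal -0.289 -0.204 -0.935
outer loop
vertex -4.45 -3.509 2.032
vertex -2.911 -4.676 1.81
vertex -4.403 -4.645 2.265
endloop
endfacet
facet normal 0.289 0.204 0.935
outer loop
vertex -4.082 -4.419 3.303
vertex -2.637 -3.315 2.615
vertex -4.129 -3.284 3.07
endloop
endfacet
facet normal 0.040 -0.979 0.200
outer loop
vertex -2.59 -4.451 2.848
vertex -4.082 -4.419 3.303
vertex -2.911 -4.676 1.81
endloop
endfacet
facet normal 0.290 0.204 0.935
outer loop
vertex -2.59 -4.451 2.848
vertex -2.637 -3.315 2.615
vertex -4.082 -4.419 3.303
endloop
endfacet
facet normal -0.041 0.979 -0.200
outer loop
vertex -4.129 -3.284 3.07
vertex -2.637 -3.315 2.615
vertex -4.45 -3.509 2.032
endloop
endfacet
facet normal -0.290 -0.204 -0.935
outer loop
vertex -2.958 -3.541 1.577
vertex -2.911 -4.676 1.81
vertex -4.45 -3.509 2.032
endloop
endfacet
facet normal -0.040 0.979 -0.201
outer loop
vertex -4.45 -3.509 2.032
vertex -2.637 -3.315 2.615
vertex -2.958 -3.541 1.577
endloop
endfacet
facet normal 0.956 -0.020 -0.291
outer loop
vertex -2.958 -3.541 1.577
vertex -2.59 -4.451 2.848
vertex -2.911 -4.676 1.81
endloop
endfacet
facet normal 0.956 -0.020 -0.291
outer loop
vertex -2.637 -3.315 2.615
vertex -2.59 -4.451 2.848
vertex -2.958 -3.541 1.577
endloop
endfacet

endsolid


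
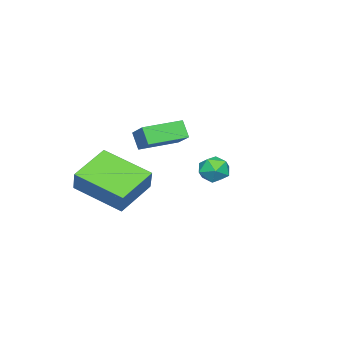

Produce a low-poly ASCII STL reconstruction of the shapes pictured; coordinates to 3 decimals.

solid 
facet normal -0.412 -0.304 -0.859
outer loop
vertex 0.549 -3.626 -2.083
vertex -1.055 -3.362 -1.407
vertex 0.574 -1.603 -2.812
endloop
endfacet
facet normal 0.911 -0.150 -0.384
outer loop
vertex 1.015 -1.278 -1.893
vertex 0.549 -3.626 -2.083
vertex 0.574 -1.603 -2.812
endloop
endfacet
facet normal -0.412 -0.305 -0.859
outer loop
vertex 0.574 -1.603 -2.812
vertex -1.055 -3.362 -1.407
vertex -1.03 -1.34 -2.136
endloop
endfacet
facet normal 0.012 0.941 -0.338
outer loop
vertex -1.03 -1.34 -2.136
vertex 1.015 -1.278 -1.893
vertex 0.574 -1.603 -2.812
endloop
endfacet
facet normal -0.012 -0.941 0.339
outer loop
vertex 0.549 -3.626 -2.083
vertex -0.614 -3.037 -0.488
vertex -1.055 -3.362 -1.407
endloop
endfacet
facet normal 0.911 -0.150 -0.384
outer loop
vertex 0.99 -3.3 -1.164
vertex 0.549 -3.626 -2.083
vertex 1.015 -1.278 -1.893
endloop
endfacet
facet normal -0.011 -0.941 0.339
outer loop
vertex 0.99 -3.3 -1.164
vertex -0.614 -3.037 -0.488
vertex 0.549 -3.626 -2.083
endloop
endfacet
facet normal -0.911 0.150 0.384
outer loop
vertex -1.055 -3.362 -1.407
vertex -0.614 -3.037 -0.488
vertex -1.03 -1.34 -2.136
endloop
endfacet
facet normal 0.012 0.941 -0.339
outer loop
vertex -0.589 -1.014 -1.217
vertex 1.015 -1.278 -1.893
vertex -1.03 -1.34 -2.136
endloop
endfacet
facet normal -0.911 0.150 0.384
outer loop
vertex -1.03 -1.34 -2.136
vertex -0.614 -3.037 -0.488
vertex -0.589 -1.014 -1.217
endloop
endfacet
facet normal 0.412 0.305 0.859
outer loop
vertex -0.589 -1.014 -1.217
vertex 0.99 -3.3 -1.164
vertex 1.015 -1.278 -1.893
endloop
endfacet
facet normal 0.412 0.304 0.859
outer loop
vertex -0.614 -3.037 -0.488
vertex 0.99 -3.3 -1.164
vertex -0.589 -1.014 -1.217
endloop
endfacet
facet normal -0.976 -0.108 0.187
outer loop
vertex -1.317 1.702 -0.599
vertex -1.28 1.064 -0.774
vertex -1.179 1.241 -0.144
endloop
endfacet
facet normal -0.690 0.393 0.608
outer loop
vertex -1.317 1.702 -0.599
vertex -1.179 1.241 -0.144
vertex -0.851 1.817 -0.144
endloop
endfacet
facet normal -0.404 0.895 0.188
outer loop
vertex -1.317 1.702 -0.599
vertex -0.851 1.817 -0.144
vertex -0.749 1.995 -0.773
endloop
endfacet
facet normal -0.513 0.705 -0.490
outer loop
vertex -1.317 1.702 -0.599
vertex -0.749 1.995 -0.773
vertex -1.015 1.53 -1.163
endloop
endfacet
facet normal -0.868 0.084 -0.490
outer loop
vertex -1.317 1.702 -0.599
vertex -1.015 1.53 -1.163
vertex -1.28 1.064 -0.774
endloop
endfacet
facet normal -0.162 0.092 0.982
outer loop
vertex -0.851 1.817 -0.144
vertex -1.179 1.241 -0.144
vertex -0.525 1.25 -0.037
endloop
endfacet
facet normal -0.625 -0.720 0.302
outer loop
vertex -1.179 1.241 -0.144
vertex -1.28 1.064 -0.774
vertex -0.791 0.785 -0.427
endloop
endfacet
facet normal -0.449 -0.408 -0.795
outer loop
vertex -1.28 1.064 -0.774
vertex -1.015 1.53 -1.163
vertex -0.689 0.963 -1.056
endloop
endfacet
facet normal 0.122 0.596 -0.794
outer loop
vertex -1.015 1.53 -1.163
vertex -0.749 1.995 -0.773
vertex -0.361 1.539 -1.056
endloop
endfacet
facet normal 0.300 0.904 0.304
outer loop
vertex -0.749 1.995 -0.773
vertex -0.851 1.817 -0.144
vertex -0.26 1.716 -0.426
endloop
endfacet
facet normal 0.513 -0.705 0.490
outer loop
vertex -0.223 1.078 -0.601
vertex -0.525 1.25 -0.037
vertex -0.791 0.785 -0.427
endloop
endfacet
facet normal 0.404 -0.895 -0.188
outer loop
vertex -0.223 1.078 -0.601
vertex -0.791 0.785 -0.427
vertex -0.689 0.963 -1.056
endloop
endfacet
facet normal 0.690 -0.393 -0.608
outer loop
vertex -0.223 1.078 -0.601
vertex -0.689 0.963 -1.056
vertex -0.361 1.539 -1.056
endloop
endfacet
facet normal 0.976 0.108 -0.187
outer loop
vertex -0.223 1.078 -0.601
vertex -0.361 1.539 -1.056
vertex -0.26 1.716 -0.426
endloop
endfacet
facet normal 0.868 -0.084 0.490
outer loop
vertex -0.223 1.078 -0.601
vertex -0.26 1.716 -0.426
vertex -0.525 1.25 -0.037
endloop
endfacet
facet normal -0.122 -0.596 0.794
outer loop
vertex -0.791 0.785 -0.427
vertex -0.525 1.25 -0.037
vertex -1.179 1.241 -0.144
endloop
endfacet
facet normal -0.300 -0.904 -0.304
outer loop
vertex -0.689 0.963 -1.056
vertex -0.791 0.785 -0.427
vertex -1.28 1.064 -0.774
endloop
endfacet
facet normal 0.162 -0.092 -0.982
outer loop
vertex -0.361 1.539 -1.056
vertex -0.689 0.963 -1.056
vertex -1.015 1.53 -1.163
endloop
endfacet
facet normal 0.625 0.720 -0.302
outer loop
vertex -0.26 1.716 -0.426
vertex -0.361 1.539 -1.056
vertex -0.749 1.995 -0.773
endloop
endfacet
facet normal 0.449 0.408 0.795
outer loop
vertex -0.525 1.25 -0.037
vertex -0.26 1.716 -0.426
vertex -0.851 1.817 -0.144
endloop
endfacet
facet normal -0.811 0.582 0.051
outer loop
vertex -5.095 -2.695 -0.759
vertex -4.492 -1.911 -0.116
vertex -4.851 -2.292 -1.479
endloop
endfacet
facet normal -0.511 -0.665 -0.545
outer loop
vertex -3.488 -3.269 -1.564
vertex -5.095 -2.695 -0.759
vertex -4.851 -2.292 -1.479
endloop
endfacet
facet normal -0.812 0.581 0.051
outer loop
vertex -4.851 -2.292 -1.479
vertex -4.492 -1.911 -0.116
vertex -4.249 -1.508 -0.835
endloop
endfacet
facet normal 0.284 0.469 -0.836
outer loop
vertex -4.249 -1.508 -0.835
vertex -3.488 -3.269 -1.564
vertex -4.851 -2.292 -1.479
endloop
endfacet
facet normal -0.283 -0.468 0.837
outer loop
vertex -5.095 -2.695 -0.759
vertex -3.129 -2.888 -0.201
vertex -4.492 -1.911 -0.116
endloop
endfacet
facet normal -0.511 -0.665 -0.545
outer loop
vertex -3.731 -3.672 -0.845
vertex -5.095 -2.695 -0.759
vertex -3.488 -3.269 -1.564
endloop
endfacet
facet normal -0.283 -0.469 0.836
outer loop
vertex -3.731 -3.672 -0.845
vertex -3.129 -2.888 -0.201
vertex -5.095 -2.695 -0.759
endloop
endfacet
facet normal 0.511 0.665 0.545
outer loop
vertex -4.492 -1.911 -0.116
vertex -3.129 -2.888 -0.201
vertex -4.249 -1.508 -0.835
endloop
endfacet
facet normal 0.283 0.469 -0.837
outer loop
vertex -2.885 -2.485 -0.921
vertex -3.488 -3.269 -1.564
vertex -4.249 -1.508 -0.835
endloop
endfacet
facet normal 0.511 0.665 0.545
outer loop
vertex -4.249 -1.508 -0.835
vertex -3.129 -2.888 -0.201
vertex -2.885 -2.485 -0.921
endloop
endfacet
facet normal 0.812 -0.582 -0.052
outer loop
vertex -2.885 -2.485 -0.921
vertex -3.731 -3.672 -0.845
vertex -3.488 -3.269 -1.564
endloop
endfacet
facet normal 0.812 -0.582 -0.051
outer loop
vertex -3.129 -2.888 -0.201
vertex -3.731 -3.672 -0.845
vertex -2.885 -2.485 -0.921
endloop
endfacet

endsolid
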